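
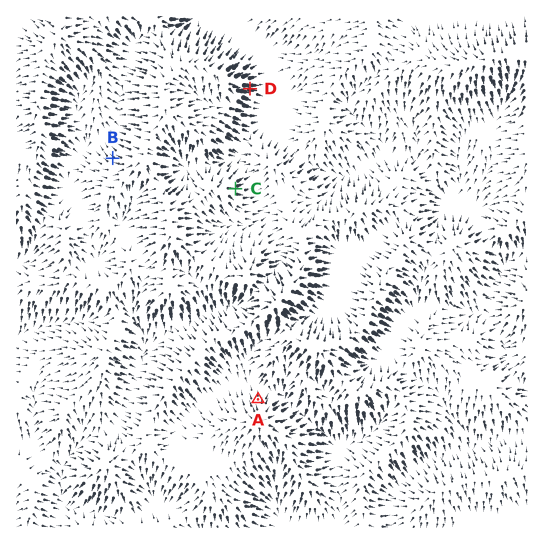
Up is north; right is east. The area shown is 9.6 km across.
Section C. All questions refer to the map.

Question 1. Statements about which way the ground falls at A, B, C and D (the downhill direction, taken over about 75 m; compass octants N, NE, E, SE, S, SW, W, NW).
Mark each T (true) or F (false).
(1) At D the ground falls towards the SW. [F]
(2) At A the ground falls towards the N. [T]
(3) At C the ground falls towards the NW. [F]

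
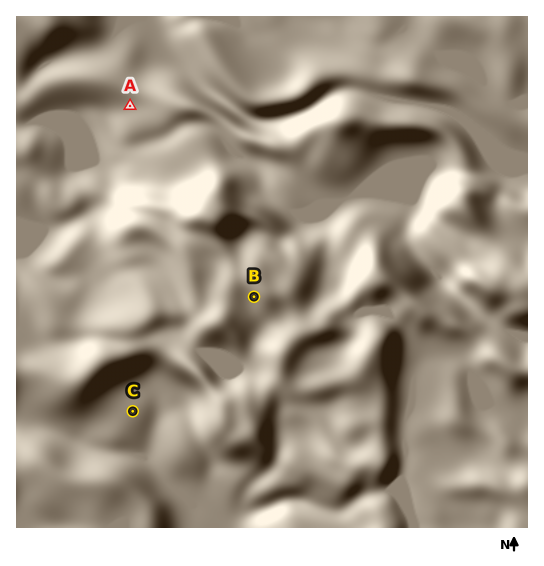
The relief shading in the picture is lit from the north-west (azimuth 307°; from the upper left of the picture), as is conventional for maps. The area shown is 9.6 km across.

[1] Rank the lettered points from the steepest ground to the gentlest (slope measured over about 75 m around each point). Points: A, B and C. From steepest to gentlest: B A C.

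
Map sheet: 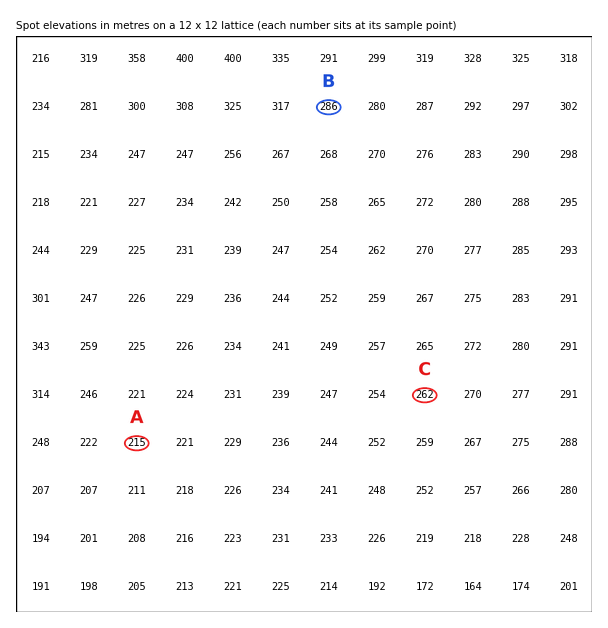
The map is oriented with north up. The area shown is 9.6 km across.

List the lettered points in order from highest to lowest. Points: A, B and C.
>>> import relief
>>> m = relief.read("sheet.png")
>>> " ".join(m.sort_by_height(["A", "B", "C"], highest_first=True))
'B C A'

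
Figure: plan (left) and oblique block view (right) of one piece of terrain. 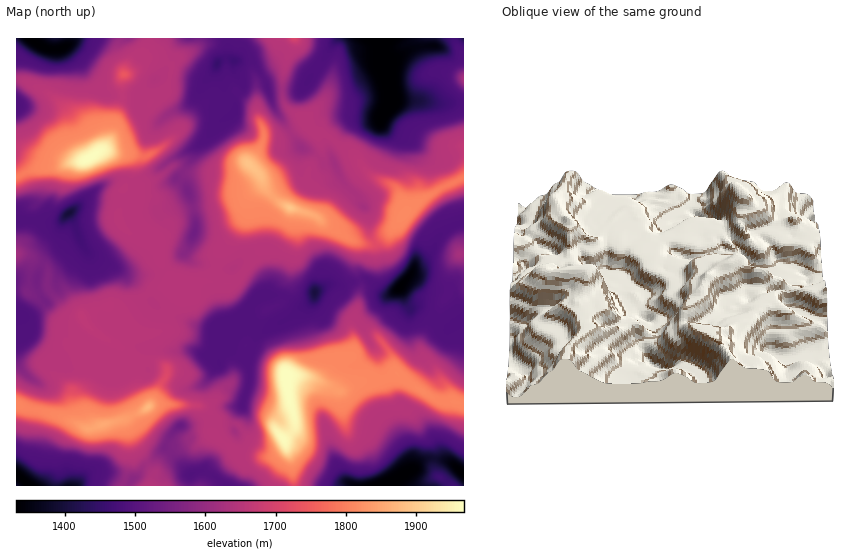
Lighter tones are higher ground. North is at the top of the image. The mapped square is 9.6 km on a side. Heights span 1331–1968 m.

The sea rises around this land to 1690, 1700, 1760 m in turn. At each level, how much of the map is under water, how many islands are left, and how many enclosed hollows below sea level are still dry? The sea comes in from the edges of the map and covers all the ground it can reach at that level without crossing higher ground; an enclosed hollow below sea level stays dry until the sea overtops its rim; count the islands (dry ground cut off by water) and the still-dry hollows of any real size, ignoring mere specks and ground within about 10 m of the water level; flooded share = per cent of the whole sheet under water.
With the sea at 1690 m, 78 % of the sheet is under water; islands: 1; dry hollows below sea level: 0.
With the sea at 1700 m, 79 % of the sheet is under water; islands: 1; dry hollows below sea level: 0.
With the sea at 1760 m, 84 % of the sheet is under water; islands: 1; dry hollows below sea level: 0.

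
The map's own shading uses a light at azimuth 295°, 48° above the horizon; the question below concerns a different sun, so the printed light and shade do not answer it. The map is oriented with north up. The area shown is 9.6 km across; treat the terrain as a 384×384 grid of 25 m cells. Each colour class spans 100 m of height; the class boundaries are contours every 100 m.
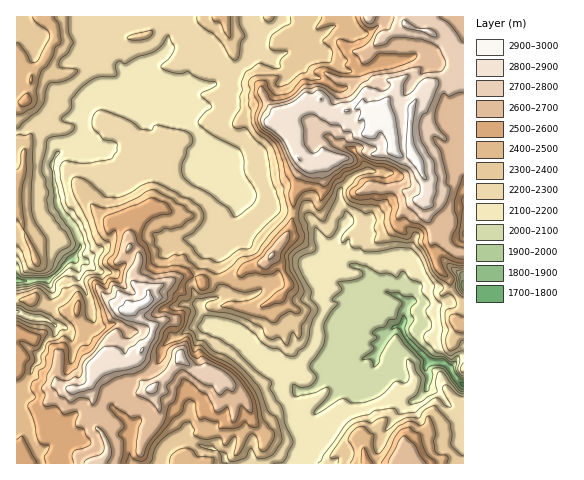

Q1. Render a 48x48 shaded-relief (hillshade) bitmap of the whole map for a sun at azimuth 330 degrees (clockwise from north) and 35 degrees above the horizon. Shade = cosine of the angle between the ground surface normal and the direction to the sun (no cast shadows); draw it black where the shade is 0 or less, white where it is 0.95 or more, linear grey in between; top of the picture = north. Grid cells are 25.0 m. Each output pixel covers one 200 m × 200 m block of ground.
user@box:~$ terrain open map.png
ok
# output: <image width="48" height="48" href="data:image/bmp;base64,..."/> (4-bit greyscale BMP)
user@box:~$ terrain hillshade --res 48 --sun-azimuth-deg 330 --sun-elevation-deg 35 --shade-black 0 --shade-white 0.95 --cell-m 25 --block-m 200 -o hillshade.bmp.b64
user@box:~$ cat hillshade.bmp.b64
<image width="48" height="48" href="data:image/bmp;base64,Qk32BAAAAAAAAHYAAAAoAAAAMAAAADAAAAABAAQAAAAAAIAEAAATCwAAEwsAABAAAAAAAAAAAAAAABEREQAiIiIAMzMzAERERABVVVUAZmZmAHd3dwCIiIgAmZmZAKqqqgC7u7sAzMzMAN3d3QDu7u4A////AJqqqs3ZZGI53bvJZTUjV5vdm7vO2ZmamJqau7zKhoQFzbmpd0dCRorNyqqu64iJqZqIqqqah6kAarhVZ2aEV4mt7KqN7adnmaqZiZmaiJtQFHdlVGSXaJma7uyb/8t3iLmZiJmamHqjE3h2c1R4eJmqvv7a3+2pmKqYhomJmIiWNHmGd0VpiImqrO7tvf/aqLuoZUdnmYdmNXmHZ1VYmZmaqrzcus/8rau5d1RFiqhlRWd3Z3ZoiZmZqqvMunv8u4vLvcgyR6zXNVVneHeIiImamZqruojbkzrtvfxzIjjdY0iaqImpmIiJqpm6qpnds0bdqu63djFuxHzLqqqph3iImam7qYisaGWtuN/6m6Mb64u7yqmHZVaIiIisqpZUBHVu6s7+vNoF/om7upl1VkV4mYeNuqZmQalq/bz/y91Qbbm7qpd1V1V4mYhqzHirpKzKu5ve13miAVeZl2V3ZlRomZhlm6u7qLq6d3nJdCSahBRUQzRWZlNXiZh1OLurzYRHm4ineHMUmlZ1VXdlV4ZXeIiIZruq7Zl83cp63dowA1NZqrzJVGiIiJmZhZqYrv/d7dyf/t21EEIleHm8pEeIiImZh3mYOO3M/f3//szdg1l3d2VZqGiZiIiHd4l1MFEAv+/8zNnO64vM25YjV3iZmId4iJlVMHYwCd3LmMZ87bvM7u2SI0eIiIdneJhoMHmFEJqt2qhZzKq7zu/6EAR4h2ZUVWV3R3mXYmqIzZh3mpmavN3/cANniIhjEFeGeomZiIiGnaZmZmeJq7zv5jRmiqqnISeYVXmZmXiai6VFVEV4mrze+2ZWepq6ZSOJY2eImGit3LdVd3Z4mavN62ZFZ3aat0RWdld3p3m97+yZmqmZmaqruUVCZCI3uXdERlZ2mZqr3v/bu7qpmZqqqTRQZ0EUirlmQ1Z3iquqvN7suqqpmZmZmlJAHNqJrMp2Y1Vpm8uqqrzcqpmZmZmamEEQBN/dy5h2dnVZvMu6qqq6qZmZmZqqlkQwABh2VWh3iIZWvMu6qpmZmZmZmZqqhompURAQFHl3d5dlerqamZmZmZmZmZmYaKq8qWRVaJmId7lmZoqYmZmZmZmYh4dDWomphkVpmYiIiKp3iHmYiZmqqZmZh3YieYiHVWdnmXZ5mFeIiYmpmqqqqqmaqZl3mYh2Z5qYiXVomRFXiIq6qqqqmZqqu6veuHd5qpqpmoVXiGI2iHi7qqmpmZmaq7vf/qiK3svKm6VGeLdGd3eJmZmZmZmaq7q8//7Kz/3NmthEZrhWZWZ4iJiZmZmaq83Jz//bvP/NyM2Wd6pVh2VniJmZmZmZms7rrf7tzN7u7K3bqZuFeZh2iImZmZmZiL3Mus3d3KnN7tvMuoqnV5mYd3iJmZmZh4upqqvcqZdWirupqamqVoiYd2ZomZmZd3mpiZmaq8xjVmdnmamqd4mZmYdmiZiId3iqqYiavN3IVVVYiKmJh5mZmqqXiZh3h4mau6qZy6a9l3iZmamHh4mYmaupmph3d4mJq7ynm5JNyJu7qQ=="/>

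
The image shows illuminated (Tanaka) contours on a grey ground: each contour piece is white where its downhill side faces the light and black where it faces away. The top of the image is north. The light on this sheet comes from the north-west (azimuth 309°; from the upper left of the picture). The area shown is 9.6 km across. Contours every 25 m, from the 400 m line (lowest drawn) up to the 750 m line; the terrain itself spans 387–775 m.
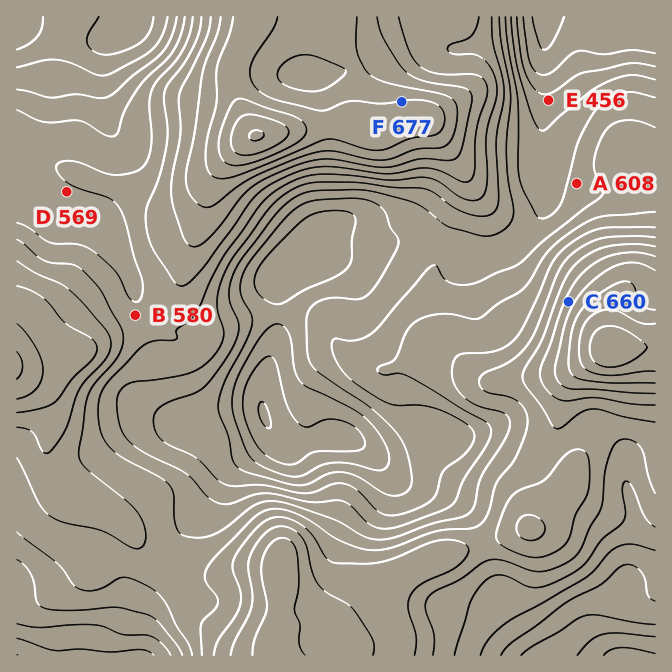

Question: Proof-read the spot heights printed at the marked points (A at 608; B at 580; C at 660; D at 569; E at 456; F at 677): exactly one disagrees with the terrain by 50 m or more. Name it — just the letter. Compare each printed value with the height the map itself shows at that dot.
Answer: A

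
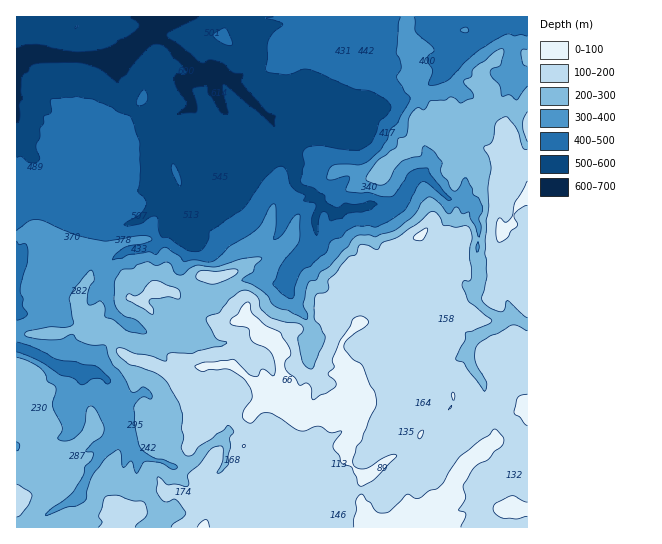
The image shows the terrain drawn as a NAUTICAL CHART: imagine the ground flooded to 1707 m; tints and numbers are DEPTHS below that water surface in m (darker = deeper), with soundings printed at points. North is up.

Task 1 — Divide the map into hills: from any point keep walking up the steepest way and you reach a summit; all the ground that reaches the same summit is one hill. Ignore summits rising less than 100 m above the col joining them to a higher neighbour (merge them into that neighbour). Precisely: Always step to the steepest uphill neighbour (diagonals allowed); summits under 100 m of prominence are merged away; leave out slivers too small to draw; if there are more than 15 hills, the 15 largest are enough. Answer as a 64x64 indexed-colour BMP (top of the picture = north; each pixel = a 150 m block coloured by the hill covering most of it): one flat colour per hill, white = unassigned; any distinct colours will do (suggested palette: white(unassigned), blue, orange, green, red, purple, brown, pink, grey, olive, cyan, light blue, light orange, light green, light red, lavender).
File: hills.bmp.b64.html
<image width="64" height="64" href="data:image/bmp;base64,Qk12CAAAAAAAAHYAAAAoAAAAQAAAAEAAAAABAAQAAAAAAAAIAAATCwAAEwsAABAAAAAAAAAA////ALR3HwAOf/8ALKAsACgn1gC9Z5QAS1aMAMJ34wB/f38AIr28AM++FwDox64AeLv/AIrfmACWmP8A1bDFADMxFERERERERBERERERERERERERERERERERERERERERMzMUREREREREEREREREREREREREREREREREREREREREzMzREREREREQRERERERERERERERERERERERERERERETMzMzREREREQRERERERERERERERERERERERERERERERMzMzM0REREQREREREREREREREREREREREREREREREREzMzMzRERERBERERERERERERERERERERERERERERERETMzMzM0RERBERERERERERERERERERERERERERERERERMzMzMzREREEREREREREREREREREREREREREREREREREzMzMzM0REQRERERERERERERERERERERERERERERERETMzMzMzNERBERERERERERERERERERERERERERERERERMzMzMzM0RBEREREREREREREREREREREREREREREREREzMzMzMzNEERERERERERERERERERERERERERERERERETMzMzMzM0QRERERERERERERERERERERERERERERERERMzMzMzMzEREREREREREREREREREREREREREREREREREzMzMzMzMRERERERERERERERERERERERERERERERERETMzMzMzMRERERERERERERERERERERERERERERERERERMzMzMzMxEREREREREREREREREREREREREREREREREREzMzMzMzERERERERERERERERERERERERERERERERERETMzMzMzMRERERERERERERERERERERERERERERERERERMzMzMxEREREREREREREREREREREREREREREREREREREzMzERERERERERERERERERERERERERERERERERERERETMxEREREREREREREREREREREREREREREREREREREREREREREREREREREREREREREREREREREREREREREREREREREREREREREREREREREREREREREREREREREREREREREREREREREREREREREREREREREREREREREREREREREREREREREREREREREREREREREREREREREREREREREREREREREREREREREREREREREREREREREREREREREREREREiIhERERERERERERERERERERERERERERERERERERERIiIiEREREREREREREREREREREREREREREREREREREREiIiIREREREREREREREREREREREREREREREREREREREiIiIhERERERERERERERERERERERERERERERERERERERIiIiEREREREREREREREREREREREREREREREREREREREiIiIRERERERERERERERERERERERERERERERERERERESIiIhERERERERERERERERERERERERERERERERERERERIiIiEREREREREREREREREREREREREREREREREREREREiIiIRERERERERERERERERERERERERERERERERERERESIiIhERERERERERERERERERERERERERERERERERERERIiIiEREREREREREREREREREREREREREREREREREREREiIiIREREREREREREREREREREREREREREREREREREREiIiIhERERERERERERERERERERERERERERERERERERERIiIiERERERERERERERERERERERERERERERERERERERIiIiIREREREREREREREREREREREREREREREREREREiIiIiIhEREREREREREREREREREREREREREREREREREiIiIiIiEREREREREREREREREREREREREREREREREREiIiIiIiIREREREREREREREREREREREREREREREREREiIiIiIiIhERERERERERERERERERERERERERERERERERIiIiIiIiEREREREREREREREREREREREREREREREREREiIiIiIiIREREREREREREREREREREREREREREREREREiIiIiIiIhEREREREREREREREREREREREREREREREREiIiIiIiIiERERERERERERERERERERERERERERERERIiIiIiIiIiIRERERERERERERERERERERERERERERERIiIiIiIiIiIhERERERERERERERERERERERERERERERIiIiIiIiIiIiEREREREREREREREREREREREREREREREiIiIiIiIiIiIREREREREREREREREREREREREREREREREiIiIiIiIiIhEREREREREREREREREREREREREREREREREiIiIiIiIiEREREREREREREREREREREREREREREREREREiIiIiIiIRERERERERERERERERERERERERERERERERERIiIiIhIhERERERERERERERERERERERERERERERERERESIiIRERUREREREREREREREREREREREREREREREREREREiIhERFVVVVVVVVVERERERERERERERERERERERERERERIhEREVVVVVVVVVVRERERERERERERERERERERERERERERERERVVVVVVVVVVURERERERERERERERERERERERERERERERFVVVVVVVVVVVEREREREREREREREREREREREREREREREVVVVVVVVVVVURERERERERERERERERERERERERERERER"/>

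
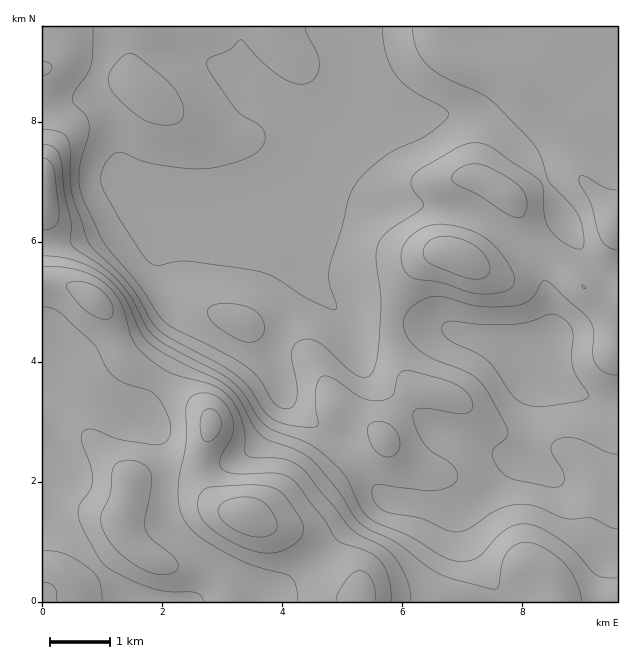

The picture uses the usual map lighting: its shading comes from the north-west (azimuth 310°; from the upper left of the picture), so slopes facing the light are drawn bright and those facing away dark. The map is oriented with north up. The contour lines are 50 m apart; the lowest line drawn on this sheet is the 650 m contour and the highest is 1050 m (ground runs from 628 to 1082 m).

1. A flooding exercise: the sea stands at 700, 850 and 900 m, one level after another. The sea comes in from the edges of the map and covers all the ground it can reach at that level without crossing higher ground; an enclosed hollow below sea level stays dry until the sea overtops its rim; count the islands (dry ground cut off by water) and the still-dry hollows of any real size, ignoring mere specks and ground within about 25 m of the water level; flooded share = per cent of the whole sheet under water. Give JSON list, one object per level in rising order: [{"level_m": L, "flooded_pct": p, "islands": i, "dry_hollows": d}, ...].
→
[{"level_m": 700, "flooded_pct": 38, "islands": 0, "dry_hollows": 0}, {"level_m": 850, "flooded_pct": 75, "islands": 0, "dry_hollows": 0}, {"level_m": 900, "flooded_pct": 84, "islands": 0, "dry_hollows": 0}]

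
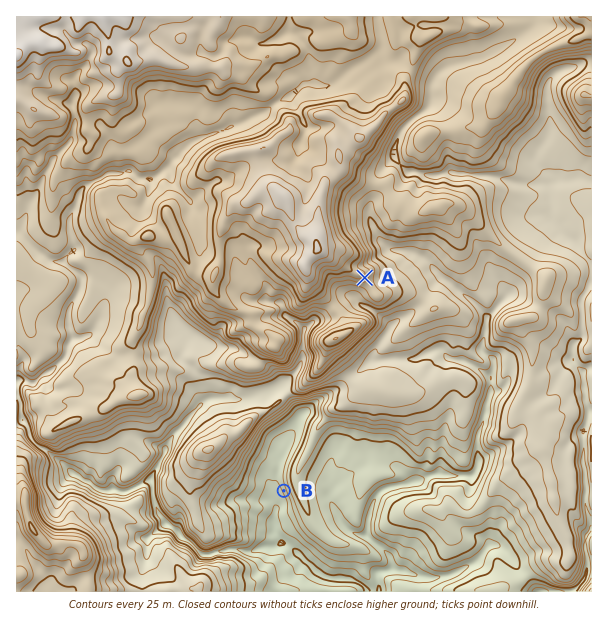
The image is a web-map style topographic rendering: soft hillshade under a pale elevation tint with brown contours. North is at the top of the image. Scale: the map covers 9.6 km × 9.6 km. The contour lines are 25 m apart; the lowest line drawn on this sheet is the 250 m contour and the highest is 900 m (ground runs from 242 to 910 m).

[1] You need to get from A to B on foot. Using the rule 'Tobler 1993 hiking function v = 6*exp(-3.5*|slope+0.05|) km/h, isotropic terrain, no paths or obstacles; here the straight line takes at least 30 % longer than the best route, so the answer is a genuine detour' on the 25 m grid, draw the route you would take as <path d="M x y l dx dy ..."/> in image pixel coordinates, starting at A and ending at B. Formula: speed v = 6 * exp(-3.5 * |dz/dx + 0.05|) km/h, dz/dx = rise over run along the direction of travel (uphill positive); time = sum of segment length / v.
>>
<path d="M365 278l0 3 1 3 0 15 2 3 1 1 9 18 0 5-7 13-6 6-11 21-4 5-9 18-6 6-3 6-6 6-2 3 0 7-1 3-8 8-10 21-14 13-7 15 0 14"/>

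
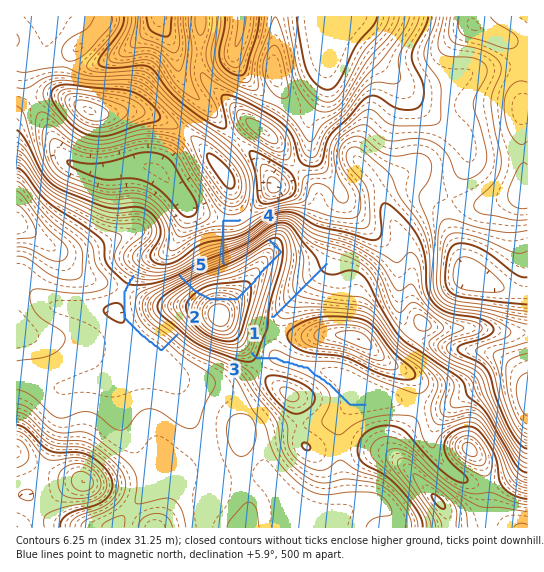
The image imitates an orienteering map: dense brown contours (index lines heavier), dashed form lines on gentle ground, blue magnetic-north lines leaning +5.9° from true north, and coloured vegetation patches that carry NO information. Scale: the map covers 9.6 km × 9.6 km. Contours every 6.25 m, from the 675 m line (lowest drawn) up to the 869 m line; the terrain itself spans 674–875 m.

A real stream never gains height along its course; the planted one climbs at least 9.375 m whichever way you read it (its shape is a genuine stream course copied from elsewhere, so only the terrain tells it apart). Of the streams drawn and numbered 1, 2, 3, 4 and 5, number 4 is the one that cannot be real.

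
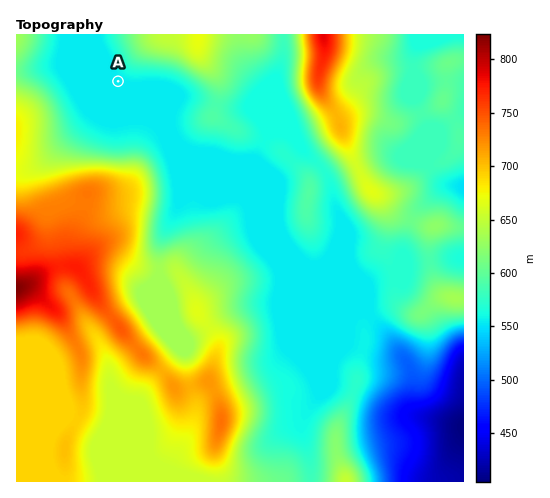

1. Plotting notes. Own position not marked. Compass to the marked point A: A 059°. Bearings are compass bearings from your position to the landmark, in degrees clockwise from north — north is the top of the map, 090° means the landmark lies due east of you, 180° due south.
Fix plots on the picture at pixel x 56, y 119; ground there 607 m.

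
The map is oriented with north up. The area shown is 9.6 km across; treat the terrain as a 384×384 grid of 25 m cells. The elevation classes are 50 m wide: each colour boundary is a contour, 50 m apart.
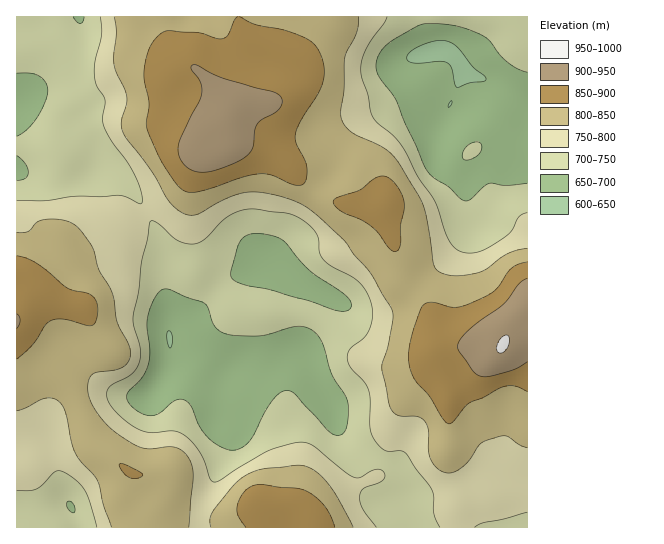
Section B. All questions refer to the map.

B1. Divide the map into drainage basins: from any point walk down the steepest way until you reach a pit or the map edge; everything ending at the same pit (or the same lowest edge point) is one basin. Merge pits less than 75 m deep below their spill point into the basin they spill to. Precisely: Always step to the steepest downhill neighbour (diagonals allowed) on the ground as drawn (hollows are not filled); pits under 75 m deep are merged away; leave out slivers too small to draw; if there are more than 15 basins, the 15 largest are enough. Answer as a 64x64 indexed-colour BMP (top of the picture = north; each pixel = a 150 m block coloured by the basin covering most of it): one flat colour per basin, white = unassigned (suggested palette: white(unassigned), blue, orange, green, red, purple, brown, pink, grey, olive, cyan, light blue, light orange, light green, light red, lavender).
<image width="64" height="64" href="data:image/bmp;base64,Qk12CAAAAAAAAHYAAAAoAAAAQAAAAEAAAAABAAQAAAAAAAAIAAATCwAAEwsAABAAAAAAAAAA////ALR3HwAOf/8ALKAsACgn1gC9Z5QAS1aMAMJ34wB/f38AIr28AM++FwDox64AeLv/AIrfmACWmP8A1bDFAEREREREREREQREREREREREiIiERERERERERERERERERRERERERERERBERERERERESIiERERERERERERERERERFEREREREREREERERERERERIhEREREREREREREREREREURERERERERERBERERERERERERERERERERERERERERERREREREREREREERERERERERERERERERERERERERERERFEREREREREREQREREREREREREREREREREREREREREREURERERERERERBERERERERERERERERERERERERERERERRERERERERBERERERERERERERERERERERERERERERERFEREREREQREREREREREREREREREREREREREREREREREUREREREQRERERERERERERERERERERERERERERERERERREREREQRERERERERERERERERERERERERERERERERERFEREREQREREREREREREREREREREREREREREREREREREURERERBERERERERERERERERERERERERERERERERERERREREREERERERERERERERERERERERERERERERERERERFEREREEREREREREREREREREREREREREREREREREREREUREREQRERERERERERERERERERERERERERERERERERERRERERBERERERERERERERERERERERERERERERERERERFERERBEREREREREREREREREREREREREREREREREREREUREREERERERERERERERERERERERERERERERERERERERREREERERERERERERERERERERERERERERERERERERERFEREEREREREREREREREREREREREREREREREREREREREURBERERERERERERERERERERERERERERERERERERERERRBERERERERERERERERERERERERERERERERESIRERERFBERERERERERERERERERERERERERERERERERIiIiIhERERERERERERERERERERERERERERERERERERIiIiIiIREREREREREREREREREREREREREREREREREREiIiIiIiERERERERERERERERERERERERERERERERERESIiIiIiIiERERERERERERERERERERERERERERERERESIiIiIiIiIRERERERERERERERERERERERERERERERESIiIiIiIiIiERERERERERERERERERERERERERERERESIiIiIiIiIiMzERERERERERERERERERERERERERERESIiIiIiIiIiMzMxERERERERERERERERERERERERERERIiIiIiIiIiIzMzEREREREREREREREREREREREREREREiIiIiIiIiIjMzMxERERERERERERERERERERERERERESIiIiIiIiIiMzMzMxERERERERERERERERERERERERESIiIiIiIiIiIzMzMzMRERERERERERERERERERERERERIiIiIiIiIiIjMzMzMzMREREREREREREREREREREREREiIiIiIiIiIiMzMzMzMzMRERERERERERERERERERERESIiIiIiIiIiIzMzMzMzMzERERERERERERERERERERESIiIiIiIiIiIjMzMzMzMzMzERERERERERERERERERERIiIiIiIiIiIiMzMzMzMzMzMzERERERERERERERESIiIiIiIiIiIiIiIzMzMzMzMzMzMxERERERERERERIiIiIiIiIiIiIiIiIjMzMzMzMzMzMzMxERERERERERIiIiIiIiIiIiIiIiIiMzMzMzMzMzMzMzERERERERERIiIiIiIiIiIiIiIiIiIzMzMzMzMzMzMzMxERERERERIiIiIiIiIiIiIiIiIiIjMzMzMzMzMzMzMzERERERERIiIiIiIiIiIiIiIiIiIiMzMzMzMzMzMzMzMxERERERIiIiIiIiIiIiIiIiIiIiIzMzMzMzMzMzMzMzMxERESIiIiIiIiIiIiIiIiIiIiIjMzMzMzMzMzMzMzMzMSIiIiIiIiIiIiIiIiIiIiIiIiMzMzMzMzMzMzMzMzMyIiIiIiIiIiIiIiIiIiIiIiIiIzMzMzMzMzMzMzMzMzIiIiIiIiIiIiIiIiIiIiIiIiIjMzMzMzMzMzMzMzMzMiIiIiIiIiIiIiIiIiIiIiIiIiMzMzMzMzMzMzMzMzMyIiIiIiIiIiIiIiIiIiIiIiIiIzMzMzMzMzMzMzMzMzIiIiIiIiIiIiIiIiIiIiIiIiIjMzMzMzMzMzMzMzMzIiIiIiIiIiIiIiIiIiIiIiIiIiMzMzMzMzMzMzMzMzIiIiIiIiIiIiIiIiIiIiIiIiIiIzMzMzMzMzMzMzMzMiIiIiIiIiIiIiIiIiIiIiIiIiIjMzMzMzMzMzMzMzIiIiIiIiIiIiIiIiIiIiIiIiIiIiMzMzMzMzMzMzMzIiIiIiIiIiIiIiIiIiIiIiIiIiIiIzMzMzMzMzMzMzIiIiIiIiIiIiIiIiIiIiIiIiIiIiIjMzMzMzMzMzMzIiIiIiIiIiIiIiIiIiIiIiIiIiIiIiMzMzMzMzMzMzMiIiIiIiIiIiIiIiIiIiIiIiIiIiIiIzMzMzMzMzMzMiIiIiIiIiIiIiIiIiIiIiIiIiIiIiIjMzMzMzMzMzMyIiIiIiIiIiIiIiIiIiIiIiIiIiIiIi"/>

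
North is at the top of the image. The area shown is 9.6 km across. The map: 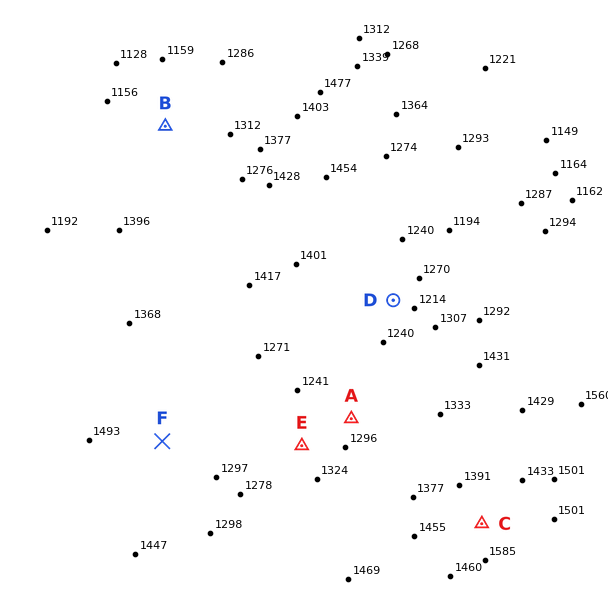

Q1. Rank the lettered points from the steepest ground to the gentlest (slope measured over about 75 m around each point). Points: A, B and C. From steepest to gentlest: C B A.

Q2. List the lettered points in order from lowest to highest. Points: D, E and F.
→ D E F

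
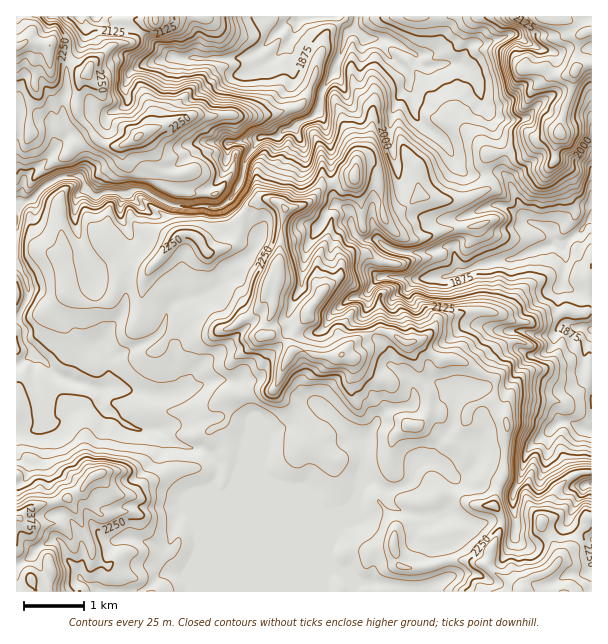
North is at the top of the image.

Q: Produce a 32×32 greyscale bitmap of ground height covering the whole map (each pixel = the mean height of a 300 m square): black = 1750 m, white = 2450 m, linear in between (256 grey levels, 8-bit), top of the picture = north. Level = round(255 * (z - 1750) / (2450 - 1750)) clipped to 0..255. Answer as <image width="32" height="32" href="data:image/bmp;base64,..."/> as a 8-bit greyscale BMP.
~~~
<image width="32" height="32" href="data:image/bmp;base64,Qk02CAAAAAAAADYEAAAoAAAAIAAAACAAAAABAAgAAAAAAAAEAAATCwAAEwsAAAABAAAAAAAAAAAAAAEBAQACAgIAAwMDAAQEBAAFBQUABgYGAAcHBwAICAgACQkJAAoKCgALCwsADAwMAA0NDQAODg4ADw8PABAQEAAREREAEhISABMTEwAUFBQAFRUVABYWFgAXFxcAGBgYABkZGQAaGhoAGxsbABwcHAAdHR0AHh4eAB8fHwAgICAAISEhACIiIgAjIyMAJCQkACUlJQAmJiYAJycnACgoKAApKSkAKioqACsrKwAsLCwALS0tAC4uLgAvLy8AMDAwADExMQAyMjIAMzMzADQ0NAA1NTUANjY2ADc3NwA4ODgAOTk5ADo6OgA7OzsAPDw8AD09PQA+Pj4APz8/AEBAQABBQUEAQkJCAENDQwBEREQARUVFAEZGRgBHR0cASEhIAElJSQBKSkoAS0tLAExMTABNTU0ATk5OAE9PTwBQUFAAUVFRAFJSUgBTU1MAVFRUAFVVVQBWVlYAV1dXAFhYWABZWVkAWlpaAFtbWwBcXFwAXV1dAF5eXgBfX18AYGBgAGFhYQBiYmIAY2NjAGRkZABlZWUAZmZmAGdnZwBoaGgAaWlpAGpqagBra2sAbGxsAG1tbQBubm4Ab29vAHBwcABxcXEAcnJyAHNzcwB0dHQAdXV1AHZ2dgB3d3cAeHh4AHl5eQB6enoAe3t7AHx8fAB9fX0Afn5+AH9/fwCAgIAAgYGBAIKCggCDg4MAhISEAIWFhQCGhoYAh4eHAIiIiACJiYkAioqKAIuLiwCMjIwAjY2NAI6OjgCPj48AkJCQAJGRkQCSkpIAk5OTAJSUlACVlZUAlpaWAJeXlwCYmJgAmZmZAJqamgCbm5sAnJycAJ2dnQCenp4An5+fAKCgoAChoaEAoqKiAKOjowCkpKQApaWlAKampgCnp6cAqKioAKmpqQCqqqoAq6urAKysrACtra0Arq6uAK+vrwCwsLAAsbGxALKysgCzs7MAtLS0ALW1tQC2trYAt7e3ALi4uAC5ubkAurq6ALu7uwC8vLwAvb29AL6+vgC/v78AwMDAAMHBwQDCwsIAw8PDAMTExADFxcUAxsbGAMfHxwDIyMgAycnJAMrKygDLy8sAzMzMAM3NzQDOzs4Az8/PANDQ0ADR0dEA0tLSANPT0wDU1NQA1dXVANbW1gDX19cA2NjYANnZ2QDa2toA29vbANzc3ADd3d0A3t7eAN/f3wDg4OAA4eHhAOLi4gDj4+MA5OTkAOXl5QDm5uYA5+fnAOjo6ADp6ekA6urqAOvr6wDs7OwA7e3tAO7u7gDv7+8A8PDwAPHx8QDy8vIA8/PzAPT09AD19fUA9vb2APf39wD4+PgA+fn5APr6+gD7+/sA/Pz8AP39/QD+/v4A////AOHgyrGtr6uim5SUlJSUlJSUlZSVmJqamKO5w87Tz8zE19zJtbi1rKGalZSUlJSUlJSUlZuiq6mlp7nCvsHMzL3Zz8LAu6+sopyXlJSUlJSUlJSYnKepoqKjrr+kqbzFuubVy8a7s62om5aUlJSUlJSUlJWXoaWfoKGir5+tvbO35NfQzsjDuquZlJSUlJSUlJSUlJabnZ6dn6qymKq0qa7DydLX0Mu+rJqUlJSUlJSUlJeVlpibnqCgpKqLkZGUg6utt8zazLOmn5uYlZSUlZeYm5iUm5uam5ufpJN0boSEnJqerrKropqYmJaWlJSXnZ6empWfnJmanp+ik15VX2GNi42WlJGOjpCUmJmVlJeeoJyXlqGlo5+hoKObWkRIPYqIiY2MiYqNkJSZm5eUmZ6dmpudnquspaOjpaRuRjw0ioiJiYeIjI6Qk5menaCroJqcq6qkpKamoqSln3VRRTiIh4WEhYaLj5CQlJyeqcGppai7tbGpqKSio6SWd1JBNoOChYmLi5KXl5WXoaSsxcO/yc3CsKyurKumm4htWUIzgoWMjYqNlZqam5+ks8HG0MzP1ca4wLuqpZaGdGBEOi6Dj5KRjpKenZudqLi9z83Eu7m8ub66tqmPgnJmWD0tIoWWl5iYl5+hnJ2hqLvKzcPIo6CQlI6MmImCfW9WPTEvgJCdnJqdn6OfnZ6gq8rSusa5jXR8XlpPVGBfVUMsJyh9kZyal52hqaOhoZ6hv9a6ubyjbFdMMykpMjYzNCsiKoSYnJmZnqCrraawp6Csz6+lppp2al1FOC4rIx4eHxwnhpablp2enKGys7Wsp6K7ppCVgGlcaFtIPEM5Kh4YFx18jpiPm5eXmKCno6Gopbali4Zyc3lsW1NNTkgsHRsfGG6ClH19gH1/dHNtZZKwv7mjgnp7eWVhXFVKPTAtMS0ge3OBbHF3dYGWl5CCXp2Yi5KOmIt5YGNYTU9OOk1bSjKLjYN4jJ+koJ+elXpcenBmcoOek3RdYEo+SEtJYH5sQ6Kcm52is7SsoJKDaVlOT0dXZYaLY1pRPTpLU1dyhoVZraaepKyuwMCxnYhyYz4vK0VJam5RSjg1PkVEV3qWoHasp6Oupp6jtLSwn5KGaFA9KD1RWkg3Lzg8ODdQbIuaebCzqbGumoyck5F8ZVpPRUI1NTtPRCsrMjUwN1qChJeFusG0ubiVd3RiZVw/Ly8wMTsfMD02JScqLSs7eJOao5vJz7uytZhvU0I9PTctKScqOCImKCQgHyQoLkeGmZefqdjWw52bnY5rWVJNTTkqJCMvKhYUGB4nKjE1RmV6kqGnzcGph3+Dh5eMcWlePSwjGh8iFBspNTo4QExXa4+nq6w="/>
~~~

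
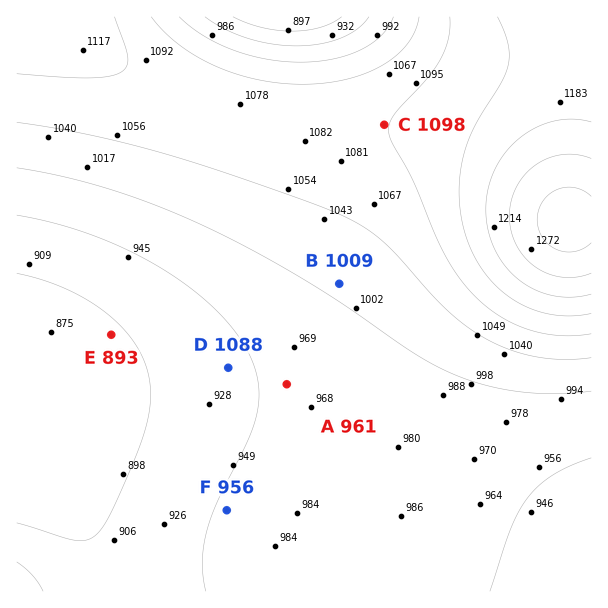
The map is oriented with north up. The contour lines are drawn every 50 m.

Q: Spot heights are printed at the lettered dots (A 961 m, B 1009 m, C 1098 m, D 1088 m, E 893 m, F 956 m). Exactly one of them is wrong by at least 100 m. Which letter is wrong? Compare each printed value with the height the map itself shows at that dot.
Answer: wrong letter D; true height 938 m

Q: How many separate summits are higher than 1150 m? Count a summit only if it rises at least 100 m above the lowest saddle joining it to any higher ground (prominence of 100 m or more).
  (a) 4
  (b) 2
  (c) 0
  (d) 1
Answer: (d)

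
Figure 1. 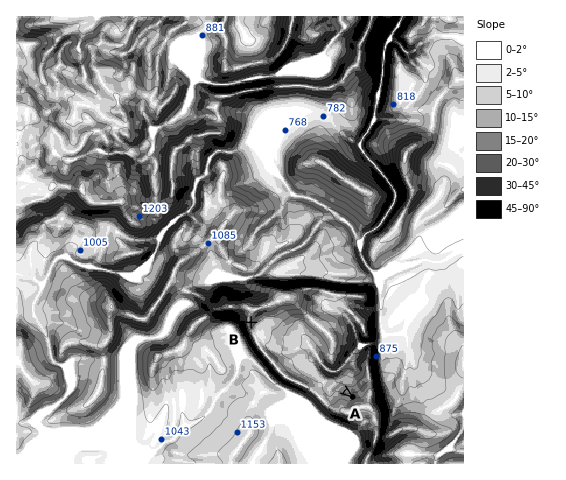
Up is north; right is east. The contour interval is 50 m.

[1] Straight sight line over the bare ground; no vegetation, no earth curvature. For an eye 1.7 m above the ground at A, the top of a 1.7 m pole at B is in view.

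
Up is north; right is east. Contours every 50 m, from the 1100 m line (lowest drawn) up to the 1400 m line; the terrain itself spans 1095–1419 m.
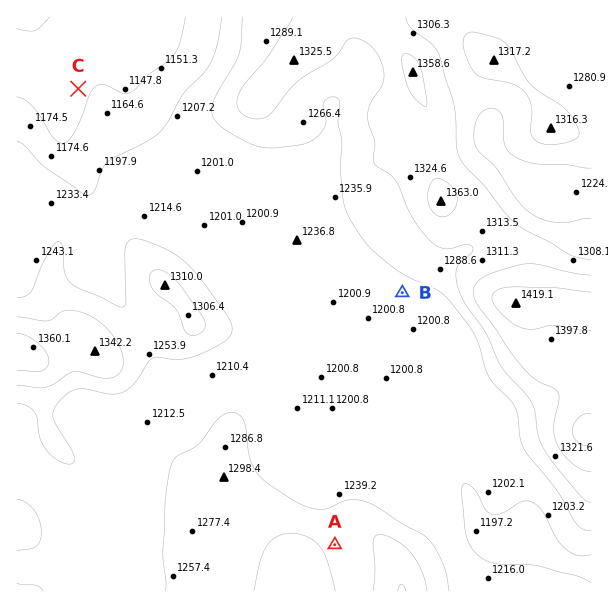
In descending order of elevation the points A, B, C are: A B C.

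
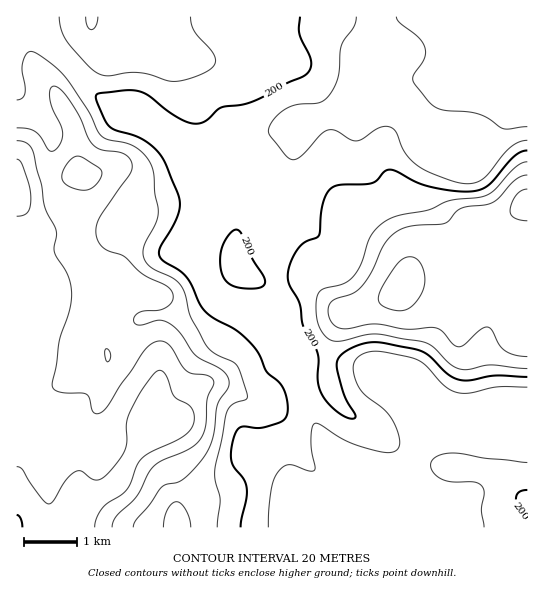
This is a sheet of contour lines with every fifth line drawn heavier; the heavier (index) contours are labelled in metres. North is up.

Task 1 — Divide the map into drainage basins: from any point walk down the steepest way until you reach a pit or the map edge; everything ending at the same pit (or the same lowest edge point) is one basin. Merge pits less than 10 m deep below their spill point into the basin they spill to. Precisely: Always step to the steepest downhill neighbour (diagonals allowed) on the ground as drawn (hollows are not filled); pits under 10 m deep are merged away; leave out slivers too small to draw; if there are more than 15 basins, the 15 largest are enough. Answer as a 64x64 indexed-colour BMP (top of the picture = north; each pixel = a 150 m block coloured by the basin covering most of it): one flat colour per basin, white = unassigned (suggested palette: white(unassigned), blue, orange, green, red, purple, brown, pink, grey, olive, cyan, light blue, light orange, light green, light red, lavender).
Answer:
<image width="64" height="64" href="data:image/bmp;base64,Qk12CAAAAAAAAHYAAAAoAAAAQAAAAEAAAAABAAQAAAAAAAAIAAATCwAAEwsAABAAAAAAAAAA////ALR3HwAOf/8ALKAsACgn1gC9Z5QAS1aMAMJ34wB/f38AIr28AM++FwDox64AeLv/AIrfmACWmP8A1bDFABEREREREREREREiIiIiIiIiIiIiIiIiIiIiIiIiIiIiERERERERERERESIiIiIiIiIiIiIiIiIiIiIiIiIiIiIRERERERERERERIiIiIiIiIiIiIiIiIiIiIiIiIiIiIhEREREREREREREiIiIiIiIiIiIiIiIiIiIiIiIiIiIiERERERERERERESIiIiIiIiIiIiIiIiIiIiIiIiIiIiIRERERERERERERIiIiIiIiIiIiIiIiIiIiIiIiIiIiIhEREREREREREREiIiIiIiIiIiIiIiIiIiIiIiIiIiIiEREREREREREREiIiIiIiIiIiIiIiIiIiIiIiIiIiIiIRERERERERERESIiIiIiIiIiIiIiIiIiIiIiIiIiIiIhERERERERERERIiIiIiIiIiIiIiIiIiIiIiIiIiIiIiERERERERERERIiIiIiIiIiIiIiIiIiIiIiIiIiIiIiIREREREREREREiIiIiIiIiIiIiIiIiIiIiIiIiIiIiIhERERERERERESIiIiIiIiIiIiIiIiIiIiIiIiIiIiIiERERERERERERIiIiIiIiIiIiIiIiIiIiIiIiIiIiIiIRERERERERERIiIiIiIiIiIiIiIiIiIiIiIiIiIiIiIhEREREREREREiIiIiIiIiIiIiIiIiIiIiIiIiIiIiIiERERERERERESIiIiIiIiIiIiIiIiIiIiIiIiIiIiIiIREREREREREREiIiIiIiIiIiIiIiIiIiIiIiIiIiIiIhERERERERERESIiIiIiIiIiIiIiIiIiIiIiIiIiIiIiERERERERERERIiIiIiIiIiIiIiIiIiIiIiIiIiIiIiIREREREREREREiIiIiIiIiIiIiIiIiIiIiIiIiIiIiIhERERERERERESIiIiIiIiIiIiIiIiIiIiIiIiIiIiIiERERERERERERIiIiIiIiIiIiIiIiIiIiIiIiIiIiIiIREREREREREREiIiIiIiIiIiIiIiIiIiIiIiIiIiIiIRERERERERERESIiIiIiIiIiIiIiIiIiIiIiIiIiIiIRERERERERERERIiIiIiIiIiIiIiIiIiIiIiIiIiIiIhEREREREREREREiIiIiIiIiIiIiIiIiIiIiIiIiIiIhERERERERERERESIiIiIiIiIiIiIiEREiIiIiIiIiIhERERERERERERESIiIiIiIiIiIiIiEREREiIiIiIiERERERERERERERERERESIiIiIiIiIiEREREREiIRERERERERERERERERERERERESIiIiIiIiERERERERERERERERERERERERERERERERERESIhERERERERERERERERERERERERERERERERERERERERERERERERERERERERERERERERERERERERERERERERERERERERERERERERERERERERERERERERERERERERERERERERERERERERERERERERERERERERERERERERERERERERERERERERERERERERERERERERERERERERERERERERERERERERERERERERERERERERERERERERERERERERERERERERERERERERERERERERERERERERERERERERERERERERERERERERERERERERERERERERERERERERERERERERERERERERERERERERERERERERERERERERERERERERERERERERERERERERERERERERERERERERERERERERERERERERERERERERERERERERERERERERERERERERERERERERERERERERERERERERERERERERERERERERERERERERERERERERERERERERERERERERERERERERERERERERERERERERERERERERERERERERERERERERERERERERERERERERERERERERERERERERERERERERERERERERERERERERERERERERERERERERERERERERERERERERERERERERERERERERERERERERERERERERERERERERERERERERERERERERERERERERERERERERERERERERERERERERERERERERERERERERERERERERERERERERERERERERERERERERERERERERERERERERERERERERERERERERERERERERERERERERERERERERERERERERERERERERERERERERERERERERERERERERERERERERERERERERERERERERERERERERERERERERERERERERERERERERERERERERERERERERERERERERERERERERERERERERERERERERERERERERERERERERERERERERERERERERERERERERERERERERERERERERERERERERERERERERERERERERERERERERERERERERERERERERERERERERERERERERERERERERERERERERERERERERERERERERERERERERERERERERERERERERERERERERERERERERERERERERERERERERERERERERERERERERERERERERERERERERERERERERERERERERERERERERERERERERERERERERERERERERERERERERERERERERERERERERERERERERERERERERERERERERERERERERERERERERERERERERERERERERERERERERERERERERERER"/>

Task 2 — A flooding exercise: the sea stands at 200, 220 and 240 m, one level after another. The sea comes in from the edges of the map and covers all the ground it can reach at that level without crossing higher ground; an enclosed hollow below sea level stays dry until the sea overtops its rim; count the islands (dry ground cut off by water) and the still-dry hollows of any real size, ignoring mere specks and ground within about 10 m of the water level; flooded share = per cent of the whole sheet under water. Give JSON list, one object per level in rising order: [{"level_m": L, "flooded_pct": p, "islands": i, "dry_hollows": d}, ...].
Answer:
[{"level_m": 200, "flooded_pct": 43, "islands": 0, "dry_hollows": 0}, {"level_m": 220, "flooded_pct": 59, "islands": 0, "dry_hollows": 0}, {"level_m": 240, "flooded_pct": 70, "islands": 0, "dry_hollows": 0}]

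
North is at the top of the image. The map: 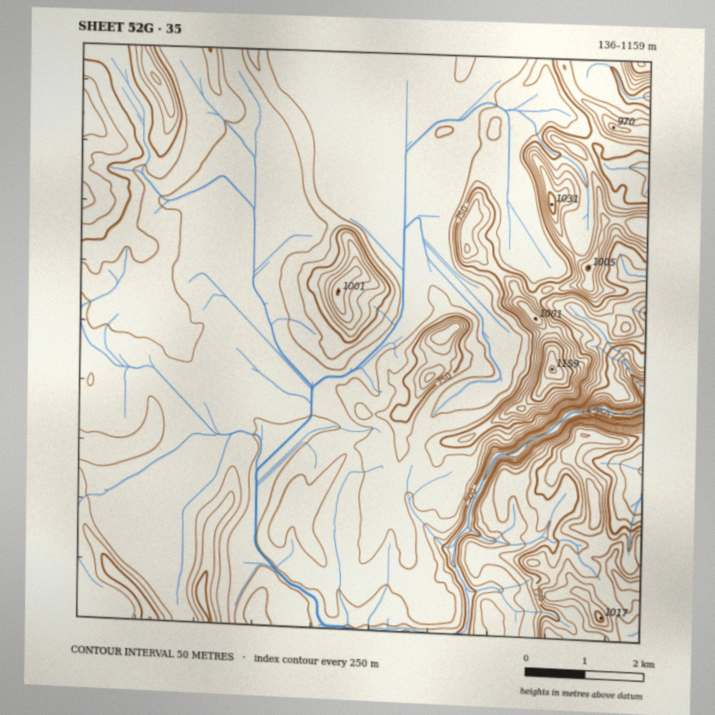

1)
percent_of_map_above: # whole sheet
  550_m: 97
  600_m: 92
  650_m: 51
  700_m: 29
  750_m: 20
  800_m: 13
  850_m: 8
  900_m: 4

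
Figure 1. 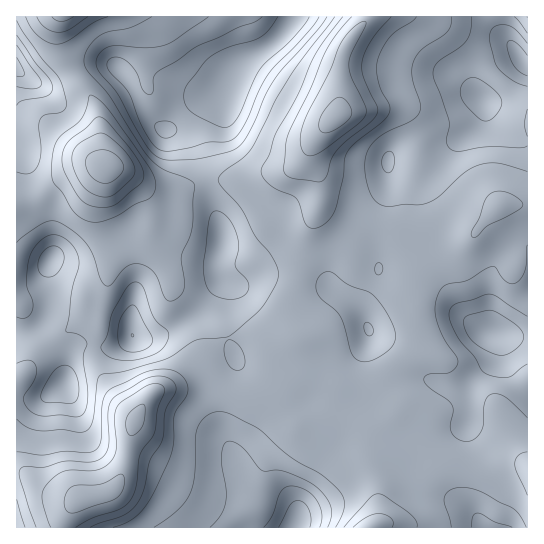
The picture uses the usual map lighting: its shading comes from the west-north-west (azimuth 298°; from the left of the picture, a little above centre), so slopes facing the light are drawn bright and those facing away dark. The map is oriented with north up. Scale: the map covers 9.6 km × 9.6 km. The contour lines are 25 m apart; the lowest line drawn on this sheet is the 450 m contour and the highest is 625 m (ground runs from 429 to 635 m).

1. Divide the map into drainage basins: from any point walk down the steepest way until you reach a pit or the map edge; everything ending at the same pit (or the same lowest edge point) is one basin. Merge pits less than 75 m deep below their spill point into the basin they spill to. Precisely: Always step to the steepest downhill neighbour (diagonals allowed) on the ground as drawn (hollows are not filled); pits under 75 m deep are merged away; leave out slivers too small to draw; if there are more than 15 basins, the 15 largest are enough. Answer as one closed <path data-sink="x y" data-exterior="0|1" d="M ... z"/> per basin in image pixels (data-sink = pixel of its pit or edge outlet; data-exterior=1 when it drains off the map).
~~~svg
<path data-sink="226 87" data-exterior="0" d="M367 16l-307 1-3 16 3 22 13 23 15 15 8 14 4 19 1 32 4 8-14 1-21 8-15 9-16 15-9 4-14 2 1 323 46 0 2-10 12-17 33-9 7-7 7-15 11-49 9-18 7-8 7-4 47-3 71 18 23-44 1-24-7-4-2-7 0-21 8-31 2-20 19-52 0-22-9-22 0-9 9-17 19-19 2-55 7-16 19-22z"/><path data-sink="522 61" data-exterior="0" d="M527 16l-158 0-21 27-8 24-1 47-19 19-9 17 0 9 9 22 0 22-19 52-2 20-8 31 0 21 2 7 10 8 5 20 5 6 24 16 21 7 19 1 8 4 13 12 1-2-14-17 0-7 4-8 12-11 13-10 10-3-11-44 0-19 8-21 10-11 20-6 16-8 32-36 29 0z"/><path data-sink="294 527" data-exterior="1" d="M301 339l-4 28-9 14-13 26-12-6-58-13-43 1-11 6-16 26-11 49-7 15-10 8-21 4-9 4-12 17-1 9 309 1 6-9 0-14-4-24-7-19 0-8 9-23 22-22-9-9-13-8-19-1-16-4-24-15-10-10z"/><path data-sink="490 333" data-exterior="0" d="M522 204l-23 1-32 36-16 8-20 6-10 11-6 15-2 25 6 17 2 22 4 6-8 1-16 11-12 11-4 8 0 7 15 21 13 15 10 22 15 16 47 1 9-3 19 0 15 5 0-260z"/><path data-sink="17 67" data-exterior="1" d="M59 16l-43 1 1 187 13-1 9-4 16-15 15-9 21-8 14-1-4-8-1-32-4-19-8-14-15-15-13-23-3-14z"/>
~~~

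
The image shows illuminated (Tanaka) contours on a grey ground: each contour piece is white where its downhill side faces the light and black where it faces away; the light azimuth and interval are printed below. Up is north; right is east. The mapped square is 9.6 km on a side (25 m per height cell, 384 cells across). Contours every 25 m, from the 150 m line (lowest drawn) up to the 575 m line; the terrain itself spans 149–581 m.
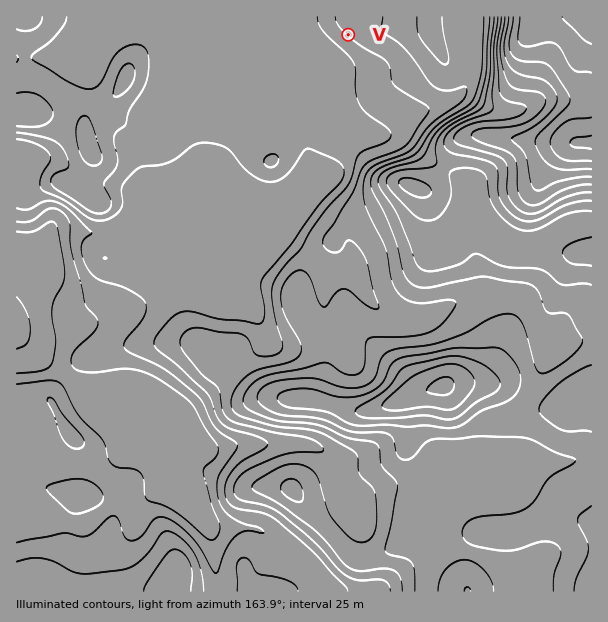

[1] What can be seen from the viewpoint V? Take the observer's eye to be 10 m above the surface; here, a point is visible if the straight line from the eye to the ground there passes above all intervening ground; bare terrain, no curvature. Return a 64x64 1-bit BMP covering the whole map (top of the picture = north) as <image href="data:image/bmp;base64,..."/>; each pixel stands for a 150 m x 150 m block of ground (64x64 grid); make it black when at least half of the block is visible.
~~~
<image width="64" height="64" href="data:image/bmp;base64,Qk0+AgAAAAAAAD4AAAAoAAAAQAAAAEAAAAABAAEAAAAAAAACAAATCwAAEwsAAAIAAAAAAAAA////AAAAAAB4AAAAAAAAAPgBgAAAAAAA+ADAAAAAAAD4AMAAAAAAAPAAAAAAAAAA4AAAAAAAAADgAAAAAAAAAAAAAAAAAAAAAAAAAAAAAAAAAAAAAAAAAAAAAAAAAAAAPAAAAAAAAAD8AAAAAAAAAMAAAAAAAAAAAAAAAAAAAAAAAAAAAAAAAAAAAAAAAAAAAwAAAAAAAAAGAAAAAAAAAA4AAAAAAAAADAAAAA8AAAD8AAAD/+AAAPgAAP//8AAAOAAA///wAAAAAAD//+AAAAAAAOD7gAAAAcAH4HmAAAAAcA/gcwAAAAAf/+ByAAAAAA//wPYAAAAAA//A/AAAAAAB/4H4AAAAAAGDAdgAAAAAAwEHwAAAAAAHAL+AAAAAAA+A/4AAAAAAP4B/gAAAAAB/gD+AAAAAAP/AP4AAAAAAf8Af8AAAAAAfwA/wAAAAAB/AD/AAAAAAP4AH/AAAAAD/gAJ8AAAAAf/IAB4AAAAB8fgAD/wAAABwcAAH/gAAAHBgDgf+AAAA8GA/B/4AAADw8P+P/wBwAPP/////wfgB/////////HH/wf//j//8+f/AP/8D/AzAH+D//wA8AAAf////iB4AAA/////+DgAAD/////4OAAAP/////g4AYA/////+DgB4B////zwPAH+H////PAcAf/////84B4B/////H7gHgA=="/>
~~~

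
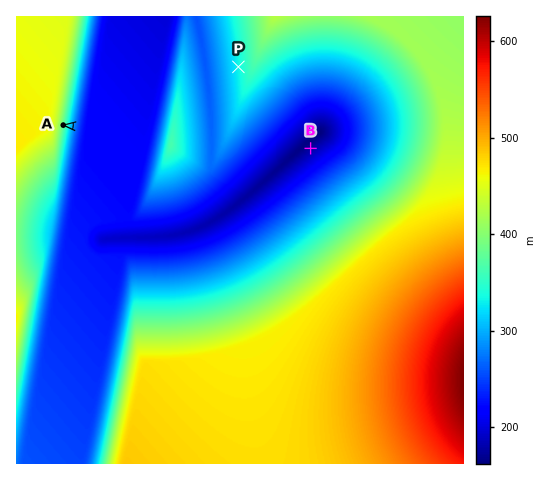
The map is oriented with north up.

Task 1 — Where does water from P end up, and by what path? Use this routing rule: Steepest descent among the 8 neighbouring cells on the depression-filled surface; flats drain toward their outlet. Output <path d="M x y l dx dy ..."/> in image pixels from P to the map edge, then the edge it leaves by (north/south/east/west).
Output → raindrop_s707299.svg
<path d="M238 67l-32 0-2-11-1-1 0-6-1-1 0-6-1-1 0-5-1-1 0-4-1-2 0-4-2-1-1-7"/>
exit: north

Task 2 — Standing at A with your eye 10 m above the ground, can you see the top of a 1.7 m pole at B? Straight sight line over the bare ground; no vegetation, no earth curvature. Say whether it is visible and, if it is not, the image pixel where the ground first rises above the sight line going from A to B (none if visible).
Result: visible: false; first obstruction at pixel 164 135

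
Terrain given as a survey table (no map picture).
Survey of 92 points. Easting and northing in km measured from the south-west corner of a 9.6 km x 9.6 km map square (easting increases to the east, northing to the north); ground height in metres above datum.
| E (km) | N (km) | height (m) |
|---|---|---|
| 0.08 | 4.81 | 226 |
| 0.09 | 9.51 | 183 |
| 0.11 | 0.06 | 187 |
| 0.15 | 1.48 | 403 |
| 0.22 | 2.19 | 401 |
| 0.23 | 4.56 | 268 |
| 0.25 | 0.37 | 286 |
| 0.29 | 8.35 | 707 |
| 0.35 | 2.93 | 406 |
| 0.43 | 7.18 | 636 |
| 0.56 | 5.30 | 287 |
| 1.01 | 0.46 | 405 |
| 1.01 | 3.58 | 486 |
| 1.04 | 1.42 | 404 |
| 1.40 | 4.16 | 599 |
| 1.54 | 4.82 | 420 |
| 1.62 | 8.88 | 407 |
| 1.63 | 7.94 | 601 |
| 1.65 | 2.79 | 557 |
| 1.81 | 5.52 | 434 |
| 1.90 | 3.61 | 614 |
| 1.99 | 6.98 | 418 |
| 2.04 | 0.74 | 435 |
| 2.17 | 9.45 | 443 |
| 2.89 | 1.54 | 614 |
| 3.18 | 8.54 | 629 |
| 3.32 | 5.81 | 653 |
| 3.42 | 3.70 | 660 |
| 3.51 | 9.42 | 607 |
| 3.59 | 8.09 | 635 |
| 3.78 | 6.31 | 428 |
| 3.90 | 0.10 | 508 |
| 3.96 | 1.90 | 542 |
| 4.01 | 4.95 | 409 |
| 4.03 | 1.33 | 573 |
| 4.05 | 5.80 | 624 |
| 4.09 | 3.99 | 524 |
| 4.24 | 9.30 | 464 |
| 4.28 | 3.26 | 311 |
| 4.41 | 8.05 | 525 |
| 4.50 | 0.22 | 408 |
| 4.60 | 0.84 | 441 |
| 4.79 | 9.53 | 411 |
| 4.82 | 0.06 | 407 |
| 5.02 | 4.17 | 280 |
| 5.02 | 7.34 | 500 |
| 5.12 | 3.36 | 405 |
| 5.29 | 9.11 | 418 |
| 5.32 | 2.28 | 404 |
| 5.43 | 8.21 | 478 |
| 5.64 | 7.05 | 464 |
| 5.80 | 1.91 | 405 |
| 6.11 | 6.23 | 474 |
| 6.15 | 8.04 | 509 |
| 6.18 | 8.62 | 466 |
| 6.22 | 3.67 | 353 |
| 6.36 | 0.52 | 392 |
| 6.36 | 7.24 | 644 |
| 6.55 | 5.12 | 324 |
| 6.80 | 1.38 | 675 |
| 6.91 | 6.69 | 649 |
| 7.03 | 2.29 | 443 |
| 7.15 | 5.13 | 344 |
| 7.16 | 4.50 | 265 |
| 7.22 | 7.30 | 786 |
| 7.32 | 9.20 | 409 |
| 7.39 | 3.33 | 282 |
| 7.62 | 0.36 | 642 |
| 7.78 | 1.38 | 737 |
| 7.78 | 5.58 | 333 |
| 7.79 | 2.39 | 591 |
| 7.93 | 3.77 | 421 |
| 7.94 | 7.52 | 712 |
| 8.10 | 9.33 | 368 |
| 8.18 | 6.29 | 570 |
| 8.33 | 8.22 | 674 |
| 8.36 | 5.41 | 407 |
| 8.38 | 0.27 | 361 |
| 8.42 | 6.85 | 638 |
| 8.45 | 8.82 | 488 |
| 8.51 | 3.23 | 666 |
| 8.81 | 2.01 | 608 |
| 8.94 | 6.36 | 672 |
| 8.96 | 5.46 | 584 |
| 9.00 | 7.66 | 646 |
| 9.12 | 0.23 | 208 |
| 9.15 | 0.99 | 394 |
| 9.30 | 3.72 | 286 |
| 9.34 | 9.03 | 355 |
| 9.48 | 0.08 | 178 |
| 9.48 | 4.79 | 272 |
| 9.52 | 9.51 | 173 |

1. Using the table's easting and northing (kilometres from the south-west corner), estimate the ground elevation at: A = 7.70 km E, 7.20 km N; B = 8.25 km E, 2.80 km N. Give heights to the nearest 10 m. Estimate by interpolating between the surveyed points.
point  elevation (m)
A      680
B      700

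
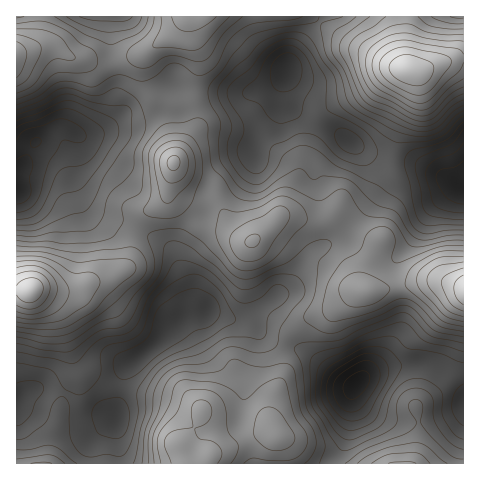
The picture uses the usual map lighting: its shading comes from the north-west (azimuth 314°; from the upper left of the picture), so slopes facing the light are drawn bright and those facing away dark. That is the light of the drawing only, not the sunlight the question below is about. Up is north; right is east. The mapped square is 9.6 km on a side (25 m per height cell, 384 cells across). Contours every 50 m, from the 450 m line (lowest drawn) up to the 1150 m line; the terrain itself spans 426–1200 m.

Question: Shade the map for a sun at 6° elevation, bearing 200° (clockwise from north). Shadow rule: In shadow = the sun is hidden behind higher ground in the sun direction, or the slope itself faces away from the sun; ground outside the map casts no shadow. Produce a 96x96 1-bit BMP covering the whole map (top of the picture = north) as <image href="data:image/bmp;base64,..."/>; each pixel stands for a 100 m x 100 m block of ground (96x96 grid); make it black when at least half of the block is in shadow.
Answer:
<image width="96" height="96" href="data:image/bmp;base64,Qk2+BAAAAAAAAD4AAAAoAAAAYAAAAGAAAAABAAEAAAAAAIAEAAATCwAAEwsAAAIAAAAAAAAA////AAAAAAD///8AAAAAAB////////8AAAAAAA////////4AAAAAAAf///////4AABgAAA////////4AAD4AAH////////4AAD4AA/////////8AcB4AH////////78B8A4Af////////x4B8AYAf/////9//g4A8AAA//////8//gAAYAAB//////8f/AAAAAAD//////8P/AAAADwD//////8PeAAAAfwA//////8GAAAAB/4AP/////8AAAAAB/4AP/////8AAAAAD/4AP/////8AAAAAP/4D//////8AAAfh//4P//////8AAAf///8f//////8AAAP///8///////8AAAB////////4D/4AAAAf///////AB/wAAAAP//////gAAeAAAAAH/////8AAAAAAAAAD/////AAAAAAAAAAB////EAAAAAAAAAAB///+AAAAAAAAAAAA///+AAAAAAAAAAAAf//8AAAAAAAAAAAAf//8AAAAAAAAAAAAP//4AAAAAAAAAAAAH//wAAAAAAAAAAAAD//gAAAAAAAAAAAAB//AAAAAAAAAAAAAA/4AAAAAAAAAAAAAAfgAAAAAAAAAAAAAAGAAAAAAAAA/8AAAAAAAAAA/AAD/+AAAAAAAAAD/gAH//+AAAAAAAAH/gA///+AAAAAAAAD/gf///+AYAAAAAAB/j//////+AAAAAAH/n//////+AAAAAAGGH//////+AAAAAAGAH//////+AAAAAAAAH//////+AAAAAAAAP//////8AAAAAAAAf//////8AAAgAAAB///////4AAH4AAAP///////AAAH4AAAf//////8AAAH4AAAf//////4AAAP8AAA///////wAAAP//wB///////wAAAf//4D///////zgAAf//8H///////3gAAf//8P///9///zAAAf//+////8///wAAA///+////8f//gAAB///8////8P//gAAD///9////8P//gAAH///9////8H//gAAP////////8H//gAB/////////8D//gAP//////+f/8D//gB///////+P/8B//wD///////8D48B//wH///////8AAMA//wP///////4AAEA//wH/8/////wAAEAf/wD/8P////gAAAAf/wD/8P///8AAAAAP/wB//////gAAAAAP/gA//////AAAAAAH/gA/////+AAAAAAD/gAf////+AAAAAAB/AAP////8AAAAAAAGAAf////8AAAAAAAAAAf////4AAAAAAAAAAH//7/gAAAAAAAAAAD/+B/gAAAAAAAAAAB/4B/gAAAAAAAAAAAOAA/AAAAAAAAAAAAAAAAAAAAAAAAAAAAAAAAAAAD4AAAAAAAAAAAAAAf/AAAwAAAAAAAAAD///AD+AAAAAAAAAH///wH/DAAAAAAAAf///8f//wAAAAAAA////////wAAAAAAH////////4AAAAAAf////////4AAAAAA/////////4AAAAAB/////////wAAAAAD////8="/>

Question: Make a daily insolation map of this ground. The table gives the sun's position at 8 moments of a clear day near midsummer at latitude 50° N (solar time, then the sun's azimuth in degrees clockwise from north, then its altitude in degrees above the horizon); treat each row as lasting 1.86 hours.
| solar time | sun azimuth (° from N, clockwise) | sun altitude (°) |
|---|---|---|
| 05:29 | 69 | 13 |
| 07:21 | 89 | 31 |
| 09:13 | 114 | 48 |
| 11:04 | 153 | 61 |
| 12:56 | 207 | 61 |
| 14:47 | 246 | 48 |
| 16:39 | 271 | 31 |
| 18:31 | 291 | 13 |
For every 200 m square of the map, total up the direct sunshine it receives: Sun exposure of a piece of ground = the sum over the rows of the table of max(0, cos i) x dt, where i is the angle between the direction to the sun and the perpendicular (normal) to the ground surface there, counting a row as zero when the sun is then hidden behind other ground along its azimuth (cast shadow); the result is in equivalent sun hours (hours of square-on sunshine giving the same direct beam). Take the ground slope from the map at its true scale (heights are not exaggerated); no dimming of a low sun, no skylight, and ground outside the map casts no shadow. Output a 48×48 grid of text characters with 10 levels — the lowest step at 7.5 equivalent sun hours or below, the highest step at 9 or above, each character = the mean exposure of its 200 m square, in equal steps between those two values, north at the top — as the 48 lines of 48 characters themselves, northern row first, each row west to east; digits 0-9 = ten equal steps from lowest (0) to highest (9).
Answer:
122321234555545678888888888887888644455555544310
134443334554324688988888888877888654444444432210
356765554554346888988887888877887665543222211112
667887666776678888888777888877887766653333222235
778898877788888888888778888866877777754555445667
777888888888888888888888887736777877666777777887
877888898888898888898888787745667776677888888888
888877888888888888888777788744556667778778888887
777776678898888777787667777744555677777777888777
777776578899888888877556777765665678877777787777
777776688888778888776555787765566678877777777777
777777888887777666677766787776676567888877767777
888888888877765444577777788776667657888887766777
788777777666642322467677888755555666778888776788
887777776556654334356666887766665445667888888888
887767776567665577556555677677776544567887788888
877667765575566788766444566567787644467786677898
877677766675566788876654454356778754467787556788
876567776676566788877865443245667666566787666678
654566676676666888888876432244566677666666666666
444577777777778888888876543566667787766555566554
234467777778888988888876556788778888865445555322
012356666777889888888776567888888888865443444200
001356556677788898888876677888889888777764321000
000134444456667889888877888888888887778876520000
000013444445666789888888888888888776678887410010
000134545677766678888888888888888766778876423431
211135566788877778878888887789887666666776556653
554346788888887887778888888888877667766677777765
787777888888887877777888888888766778888888888777
888777888888777777787778988876556788888887788888
777877788888777777888778888765677889887766888787
666788888788877768877678888767888898877756888776
667888888778877667665556788778888888777567888766
777888888778887676654445677788998888777777787777
887788888888888644454455556688888877777888988888
888888888788885322345666656666788877776888988888
988888888778752222345677766666567877767778878888
999888888777643333334577776666666788776656556788
988888888887654455534567777776655676564334445788
887778888888765666655567777776555555353334555678
877778888998766566677667777776543333344456776677
777788888887654456788777777776421121445567886667
766788887776542256888877777775432223444577886566
666788888754532356788877788876644334433456676556
566777777744544578887777888888765444322334555555
444446776644555788887777898888877775322234455555
322333456633555788888888898888887764344444455544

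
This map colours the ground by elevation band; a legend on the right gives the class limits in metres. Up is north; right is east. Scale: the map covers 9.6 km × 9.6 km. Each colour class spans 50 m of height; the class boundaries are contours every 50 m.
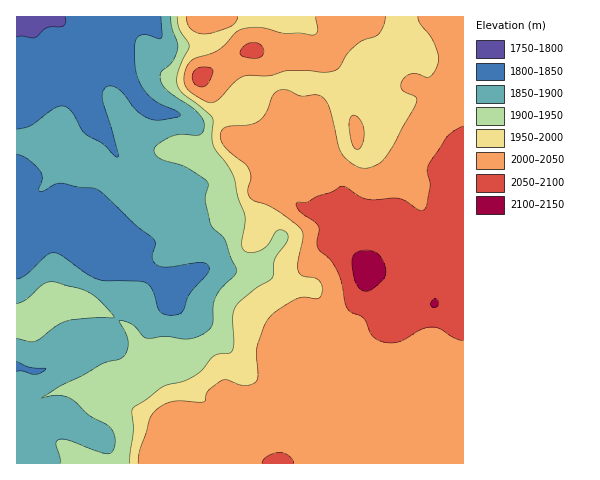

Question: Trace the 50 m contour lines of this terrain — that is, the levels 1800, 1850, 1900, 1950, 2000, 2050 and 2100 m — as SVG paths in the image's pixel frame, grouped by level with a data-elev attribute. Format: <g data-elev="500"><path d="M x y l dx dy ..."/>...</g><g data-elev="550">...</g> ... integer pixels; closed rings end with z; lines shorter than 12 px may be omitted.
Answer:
<g data-elev="1800"><path d="M65 17l1 6-4 3-15 2-13 10-12-2-5 1"/></g><g data-elev="1850"><path d="M17 362l12 5 17 2-4 3-7 2-13-3-5 0"/><path d="M17 154l11 5 13 13 1 6-3 11 1 2 5-1 10-6 6-1 17 4 16 1 8 4 32 32 20 15 2 5-4 14 5 7 11 2 34-4 5 1 2 5-2 5-18 20-7 18-3 2-6 1-8-1-5-2-8-22-6-7-7-2-33 0-9-2-9-5-32-21-8 1-22 20-9 5"/><path d="M161 17l0 21-2 1-15-4-5 1-3 4-2 12 2 19 4 13 9 12 10 7 18 8 3 2 0 3-20 4-12-2-12-8-17-20-7-4-6 1-3 4-1 8 16 53 0 5-1 0-14-13-18-11-13-21-8-6-4 0-6 3-25 17-12 3"/></g><g data-elev="1900"><path d="M17 339l12 3 6-1 22-16 12-5 23-2 22 0-12-16-12-9-10-4-26-7-11 2-16 15-10 5"/><path d="M171 17l1 11 6 15 0 6-6 13-11 11 0 8 7 10 29 21 6 8 1 7-2 6-3 2-19-1-12 4-12 8-2 6 7 7 25 8 22 15 0 4-3 14 5 23 3 5 12 11 6 18 5 12 1 3-21 23-3 10-1 20-2 4-6 4-8 4-8 2-22-3-19 2-4-2-11-11-13-4 9 20 0 8-4 7-5 3-17 5-59 33 16-2 11 3 20 18 19 10 6 9-1 12-2 5-3 2-13-3-28-11-6-1-4 1-2 5 5 18"/></g><g data-elev="1950"><path d="M177 17l2 12 10 17-11 25-1 13 6 10 17 12 13 12-1 19 1 8 20 30 5 22 7 18 0 8-3 20 1 6 2 2 5 2 11-3 6-5 8-13 4-2 7 2 2 6-13 21-3 19-19 12-14 12-4 6-2 11 1 25-3 8-16 3-19 20-11 6-23 6-29 22 0 22-3 32"/></g><g data-elev="2000"><path d="M355 148l3 1 3-2 3-14-3-12-4-4-3-2-4 3-1 8 2 15z"/><path d="M186 17l1 7 3 5 6 3 8 2 10-2 16-5 5-5 3-5"/><path d="M316 17l2 12-1 4-3 2-14-2-16 0-25-6-11 1-9 2-21 20-22 8-6 3-6 13 0 7 2 6 9 8 11 6 5 2 7-3 17-18 10-6 24 0 21-6 33 2 11-1 6-4 7-13 9-9 7-5 16-6 4-8 2-9"/><path d="M418 17l2 7 10 11 4 8 4 12 0 8-4 9-4 5-4 0-8-3-6 0-6 2-4 5-1 4 1 4 3 3 11 5 0 6-25 46-8 11-6 5-9 3-7 0-9-4-8-7-5-10-11-42-4-7-6-3-17 1-14-6-8 0-6 5-7 18-8 8-9 4-21 1-6 4-2 7 3 8 8 8 14 11 5 7 1 8-3 11 2 8 4 3 12 4 11 5 19 14 6 6 1 7-5 26 0 8 4 5 12 2 5 2 3 6 0 7-2 4-2 2-14-2-9 2-18 12-9 8-4 8-7 20 1 29-3 7-6 2-6 0-15-5-5 0-15 11-4 11-31-1-9 4-9 6-6 9-9 31-2 12"/></g><g data-elev="2050"><path d="M294 463l-1-3-5-5-9-2-12 3-4 4-1 3"/><path d="M463 126l-9 5-7 6-18 28-2 7 3 15-3 19-3 4-6 0-12-9-7-3-25 2-9-1-18-11-5-2-12 6-14 5-8 5-10 0-2 2 5 9 17 12 1 5-2 11 1 6 2 4 10 9 7 11 5 12 5 24 3 5 14 7 6 14 4 4 10 5 12 1 8-3 17-11 12-2 7 2 15 9 8 3"/><path d="M199 87l5-1 4-3 5-10-2-5-10-1-7 4-2 5 1 5 2 3z"/><path d="M246 57l9 1 5-1 4-4-1-6-7-4-10 2-4 3-2 5 2 3z"/></g><g data-elev="2100"><path d="M432 307l4 0 2-2-1-6-4 0-2 3 0 4z"/><path d="M363 291l5 0 4-2 10-9 4-6-1-7-3-9-5-5-6-2-13 0-4 4-2 3 0 9 3 13 3 7z"/></g>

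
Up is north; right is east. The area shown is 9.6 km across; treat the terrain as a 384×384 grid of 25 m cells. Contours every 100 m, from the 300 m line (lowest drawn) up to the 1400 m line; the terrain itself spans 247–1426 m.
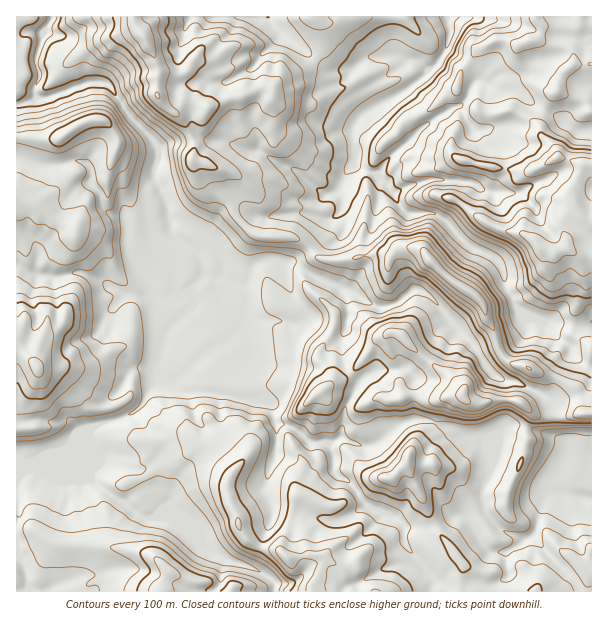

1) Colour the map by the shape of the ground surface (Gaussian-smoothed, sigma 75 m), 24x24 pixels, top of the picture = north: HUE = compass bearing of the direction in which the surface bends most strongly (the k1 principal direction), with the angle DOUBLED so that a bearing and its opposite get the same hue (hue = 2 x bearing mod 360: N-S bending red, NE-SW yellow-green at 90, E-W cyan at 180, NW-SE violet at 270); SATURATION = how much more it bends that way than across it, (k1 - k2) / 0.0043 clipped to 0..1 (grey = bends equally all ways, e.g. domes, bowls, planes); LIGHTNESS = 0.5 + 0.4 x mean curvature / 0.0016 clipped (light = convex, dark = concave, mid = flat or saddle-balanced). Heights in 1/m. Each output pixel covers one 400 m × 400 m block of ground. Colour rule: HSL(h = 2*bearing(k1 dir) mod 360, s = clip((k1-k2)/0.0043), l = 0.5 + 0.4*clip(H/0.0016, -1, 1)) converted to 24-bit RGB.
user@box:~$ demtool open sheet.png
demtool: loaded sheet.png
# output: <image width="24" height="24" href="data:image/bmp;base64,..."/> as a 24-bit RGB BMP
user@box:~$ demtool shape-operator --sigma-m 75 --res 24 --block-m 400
<image width="24" height="24" href="data:image/bmp;base64,Qk32BgAAAAAAADYAAAAoAAAAGAAAABgAAAABABgAAAAAAMAGAAATCwAAEwsAAAAAAAAAAAAAkT+OdohhcIVjXH1nQY2EvopRq9aMiL/iKJDi4HulMwAnTLQTzsl0mHdXJbxCzGdrrkquc0N0oKprbrm5O1efpMGUkl+hoVRYjTyIpIaOeHqid3CsT3bKvfLqmc6mTycsLQYIhTUGc57y0+74h5/YXJLD4K7LSYiTejpxeZCcoNezhTRLJpJYqmxlxjChjJPSa6DUgKy6eWuifKipXqx2go49gyknaDZYdjmK0/jUFE1ZwotGZHY+u4I9YcNIrUyShDhyb81wlk9qp0aew00sFqaUfcl4V4pESKY7fWRlZ3d3o6F4cjkvhXlQeFtncjx0eNGRrNmUJBhQy6p0Zq++fNrCZgwSSSsYk71IRs07SWxIXTSG1PO+OD9ge2VYeoNgb4xZe2xhb3hijkVsuZDGmmuSZFd1VGeb0+ayk41GHSpdvtuudqxmXRU/1Tb54NT3Ve6XqzJcVZqPKlh598y7KFJSZXd7jXd0dHpOcn1ofoB+YHVqe2xQkX1qiG2WXZuJU6Zs6a+5EkVcwdltwnqnJxucNb9rljyN+dLdnLHfiWq8T0WAx2NI4n5/QGx4g3x2cLLcOsxyPmxLToqBipy3kn2veXqgfq+yaoSZlsKNQx7J5n8AYDkOJ24XlJ43Fkwp6+5ngCspUy8XUWcrNWJX/44kPCUUW1ofkmA8pJtIXEqkRNCrG7koQZqQk8HAcGzHYK3Eqqs/cRRS6Hr43KSuGJO+64y0xTRwQ3gGzxcv1o+4qdL1D0ewzP/8TSfz0tD7zkCefsOcYJWJZZlwT8dsMWR7cGg8d3E8gXBCim1ga2SLJGBq89jYtGjVIY51uo3USzzQTGXK2PTXI2e3jQAggCMAONjLY9a5b+LjiHbEjpzBmHS2kVNPSGmBenmEeIl/iIR+fXh6c2l3M01rqdpruzer00+Jb30ngZ8qfvPX1tF9MwApqv/80uz5Sz6yhiojVal40IFzOIcrN0Rpx4+iWVCNc32ChoOBfIJ4fXWAcXWJRIqP1dJmJnmWu1XM1tHxyPPcOVVCShEh69YRGu5FcWosgCpUbdOAdmPIzJfY38LKLDthnqZvg1eTd3+EgIJ5hH9+eG1+lIptj4lcL1IfRvq5Ot9nZoQe3nd2bR1fSBou1v/MOyNdWicfN0Ud1sghbJBFfoJG56umWDBzb5xTgWB9gn94doV7gniEZ2WAj6mMZjSZqPfIUhoVURUg3u9RIC0GVhYqzv30y/PgPQBMxGGWhNKDum1LfFI2j1UplZASR4RATLyafW2BfH6GdXKNg3FyhYJVfodDZFco6g0loJPuIVa/9NTKcBuezP/rV7GjnSVKJAwnz7SJwpSFaqG6gldwa1mE2tLBf7uoNTd3eIqAbYaShGpuc0dhyU9bfY/sgNnvY+KxKk5qLGnlvbzrz+b808WZLgUYSxMLPmCqy/njrW7KZGioYGmcZ7qyxsOXu5BuRTFwfpV7eUp+f0I5QIx1cOmGXpEli5o+gkZIKTNcmNZMbt8xLSQGNAwAZxOjzvr9RW3vzS2Dx3xoZHeshqCzmHqeW65T9g83OY52U4qVZCFu2tCXWLSKpKZejbevZa+tPIg7MlN7zdqLVBFPcRP/ztv9pf/4QBgOVVUWdoQUw4mWsaFYj29WgXU9s0A42UZom8B4HjZVYC6J6vDPnMPdia3PtWGefyQoj7FqOWxxxkgYKSN8YMDXlD8A1IgAjNH6b5Pw1Zn5DaAv54jJe0bJ6oLIPYtINnVd5PXWOQxuG2FM2vV8bFg2aEQvri0si7yufK+zZFGdJS6w93KFJntqfoXAlu2UcTUyW1M6VHcxzfjYMoyZaGjCfoLJ9NH60uf5pQ2ZPgchgtmDx+RhSH1xbE+BvsBrW71UcjlCcG5NKW9d0lzQ4GT1GHcw5DJdtIRESaSCfOSWWCwXgTghGk0MM0kJTXow05RWMwAs3O7RdebDZpq9tWvann/UntrDoYu2UF2djmuaVYdyFlomNKZ+8YnjEMJPfr9qv5JUciVI15mKW76uKRrS5Ia4cZgeKxoINndj0u6EUTjMqYhCTYNBIJlOzZiqw5K/jE+cSYxmj3W8fHi3Io5hIWZi87K4SHRNiWhYTJWBzI98jlWWHGPEcZbEzjvQ043NTFWS2fvPG0Bj4abPjXzJkYvXI6h9jylCsT87n5RyPGM3bF5FhUQ+AKmC1mF615vfgHfWZJS+QZpuqaNjzYxPARREzHs5SIjD0pvdyemhOl6HFX4VpqEdl38uZR5JrjuYocynsYm/jITASE+1lt+xPlCXC29Mp5cglSI13ZNzWl2IoWZ2"/>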